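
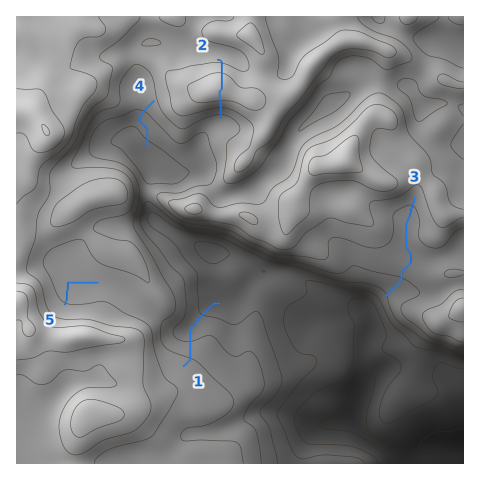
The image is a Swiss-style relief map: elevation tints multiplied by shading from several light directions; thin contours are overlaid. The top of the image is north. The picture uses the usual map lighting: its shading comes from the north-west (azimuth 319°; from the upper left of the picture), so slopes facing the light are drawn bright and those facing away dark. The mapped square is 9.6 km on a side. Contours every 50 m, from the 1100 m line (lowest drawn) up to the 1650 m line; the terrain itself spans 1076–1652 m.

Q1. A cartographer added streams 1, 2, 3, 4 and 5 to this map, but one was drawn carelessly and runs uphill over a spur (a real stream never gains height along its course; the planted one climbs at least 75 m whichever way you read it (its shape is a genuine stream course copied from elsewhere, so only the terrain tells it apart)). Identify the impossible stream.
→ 2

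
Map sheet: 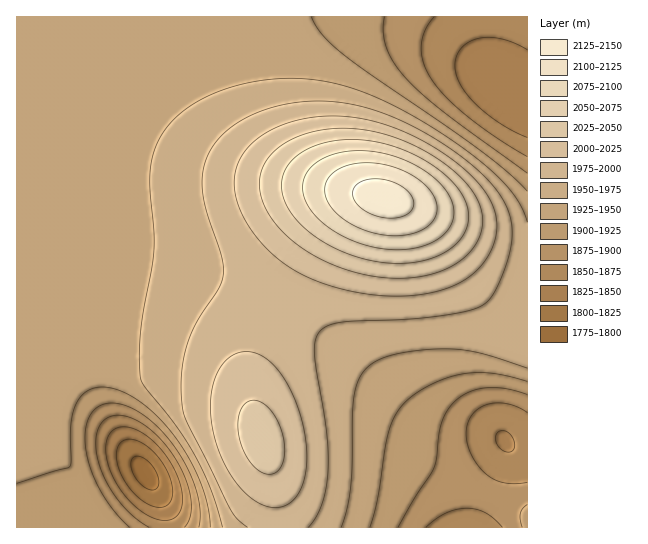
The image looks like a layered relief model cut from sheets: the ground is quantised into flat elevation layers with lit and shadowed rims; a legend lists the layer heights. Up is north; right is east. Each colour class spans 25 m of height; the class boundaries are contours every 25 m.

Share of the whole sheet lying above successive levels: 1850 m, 96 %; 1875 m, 91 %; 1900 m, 85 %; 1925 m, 77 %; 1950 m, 46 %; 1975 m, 31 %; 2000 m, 18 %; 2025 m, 11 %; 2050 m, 7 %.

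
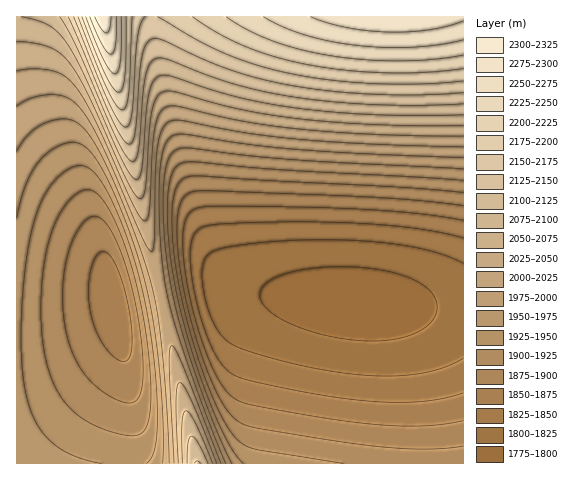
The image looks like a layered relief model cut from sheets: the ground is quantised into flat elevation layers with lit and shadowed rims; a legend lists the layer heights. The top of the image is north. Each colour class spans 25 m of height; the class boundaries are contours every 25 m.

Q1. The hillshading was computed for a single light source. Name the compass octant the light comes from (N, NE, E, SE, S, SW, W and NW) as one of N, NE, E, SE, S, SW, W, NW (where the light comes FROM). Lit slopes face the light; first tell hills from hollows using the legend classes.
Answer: NW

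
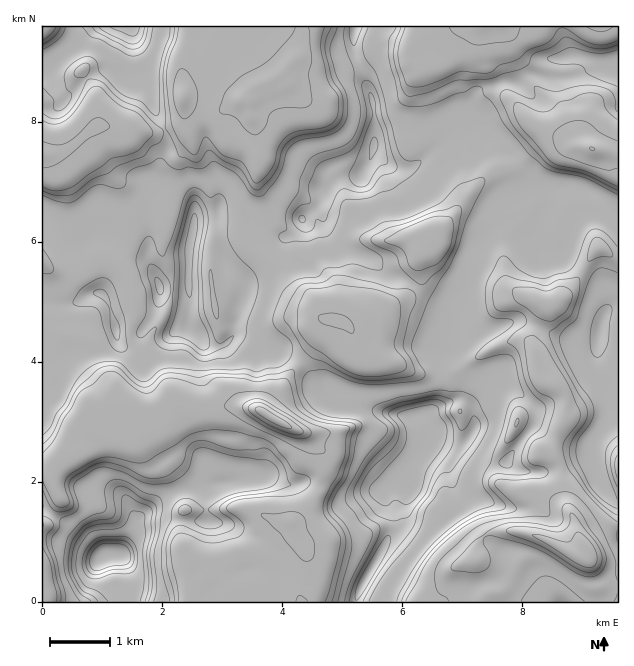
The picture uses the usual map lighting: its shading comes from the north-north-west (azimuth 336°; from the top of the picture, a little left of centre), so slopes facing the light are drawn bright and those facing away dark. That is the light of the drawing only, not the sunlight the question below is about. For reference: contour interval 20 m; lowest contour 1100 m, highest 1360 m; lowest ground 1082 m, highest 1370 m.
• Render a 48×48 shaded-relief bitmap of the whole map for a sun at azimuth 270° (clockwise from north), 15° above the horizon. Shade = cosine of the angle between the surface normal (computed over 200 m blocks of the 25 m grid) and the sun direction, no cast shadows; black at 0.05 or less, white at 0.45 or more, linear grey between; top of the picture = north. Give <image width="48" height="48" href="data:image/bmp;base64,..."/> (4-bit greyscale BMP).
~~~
<image width="48" height="48" href="data:image/bmp;base64,Qk32BAAAAAAAAHYAAAAoAAAAMAAAADAAAAABAAQAAAAAAIAEAAATCwAAEwsAABAAAAAAAAAAAAAAABEREQAiIiIAMzMzAERERABVVVUAZmZmAHd3dwCIiIgAmZmZAKqqqgC7u7sAzMzMAN3d3QDu7u4A////ACEjRone3ZiIiIiIcxKcnNqIiJh3h3iYhwADeInf7JiIiIiIdBBsutyYiIh3eIiYdwABapv/64iIiIiIhSEpys26mHd3eIq4RAAASK//64iIiIiIhjIlu63bqXZ4iLymICEAJ77/6neIiIiIhzIzfLvcqnZ5q7mFETQiV4rf6maJqYiIhzJUWbqtypmqmHhzNDRUVmfP2WebyoiIdTRVaLuZzLqYd4t0VpdVZDa+2me8qIiIYjVEeLyoiqqqmKpkQ9gkZEm7qXerqYiIciQ1eK3JiJvKmJhjNZUmdXqoiHeImZqalREleIzaib25iIdCaoU0aJqoZWeIiJu6pzEkZ4rLqruImpY0rYhlWKl3dVeIiJzKh0EjVom7uqmLuoQ2vqmHeIh2ZVeZiJuoiFI0RXibu7qbyWM3vduIiIiHZWiYiKqoZ1JGQ1eKuruoqoQ2mv2oiIiIh3eImruERmQ2QliLuazJe7c0eN24iIiIiIiIvaUiNXd1NHiduJrKablDV5zaiIiIiIiJulRCR4iHZVaMuZmpirhDV4rcmHZ6l3iIiHdCaIiIh3d4iIiKy5Y0eImsuVOMp3mYd4hUaJqYd2Z4iIic2nM2iIiaqFWJh3iIiImXeruYdkRoiIicyVNXiIiIh3iIh2eZmImqqqiIdTV4iZect0NniYiIdomGZlmqqYm8uYiHZEZ4iKqaljV3iYiIZpl1Roy4mprMqIiHZEV4iImrllVmioiIZql2Raynmqu7mIiHdUVniJmauWRFeYiHaKhmVK2WiqvLmIh3dVVniKuZqXQleIh2eqhVZa2Xiqq7qId3dmVXiLuqmIUkeIh2eZdGda2XiZmqmYd2aJdWeKuod5hUeGd4iIZXdK2HmZiImZh3iqhUaJqGaJmWeFaIiIZ4U6yImYiIiIiJq7ljR4mHeImpeHeIiId4Q62ZmIiIiIiaqqlzJoiHiIirhYiIiIeIUo2piHd3iZmrqpiFJIiIiIiadYiIiIiIYmy5iIdGmqmJqqqWNHiIiIiIh4iIiIiIc1u6mIdWiqmIiJqoZGiIiIiIiJh2eIiIdWqZmHdlabmIiIialmeIiIiIiJdUaHd4h3iIqmVlWJeKqIiJmGd4iIiJvIhlVmZ4iIiJy1NVV3aLqZiIiId3iImruoiHZWZomYebumJGVnZpu6mIiIiIm8qZiHiId3ZWm4eqmGI2d2VIzJiIiIiJvKmZdoiIiIdVm4iZiHU1d3Un3IiIiIiby5iYd4iYiIdWq4iIiId3dUQ2y4iIiIm9uYiId3q5iHVI2oiIiHiIhjI3yoiIiIrMmIiIZWjMhlVr6niJh3iIhzIoy5d3eJu5eJmIZHi8g0eM6niIiIiIdiJJzKdmd5qXiImYZZqpZWid6YiIiIiHcyRpvchmZ3d4h4iHZoq4VoiN6oiIiIiHYjZ5zbiHeIZmZ3h3d4iYd3ic64iIiIiHUjaKzaiIiId2VWeIh0Z4dVjM7IiIiIiIUjaavbiIiIiHZVaqhhJVRGrt3ZiIiIiIYhSrrcmIiIiIh2ipiA=="/>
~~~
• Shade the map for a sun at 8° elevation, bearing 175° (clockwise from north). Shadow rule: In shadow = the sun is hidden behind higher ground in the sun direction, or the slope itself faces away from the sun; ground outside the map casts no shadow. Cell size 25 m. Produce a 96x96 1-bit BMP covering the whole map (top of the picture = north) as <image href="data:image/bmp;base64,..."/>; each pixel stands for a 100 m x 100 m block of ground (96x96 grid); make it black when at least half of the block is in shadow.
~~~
<image width="96" height="96" href="data:image/bmp;base64,Qk2+BAAAAAAAAD4AAAAoAAAAYAAAAGAAAAABAAEAAAAAAIAEAAATCwAAEwsAAAIAAAAAAAAA////AAAAAAABgAAAAAAEAAAAAAADgAAAAAAGCAAAAAADgAAAAAAGDAAAAAAHwAAAAAADDAAAAAAH/AAAAAADhgAAAAAB/gAAAAABhwAAAAAA/gAAAAABwwAAAAAA/gAAAAAA44AAAAAAPAAAAAAAYcAAAAAAAAAAAAAAAeAAAAgAAAA/AAAAAPgAABgAAAH/AAAAAHwAPjgAAAf+AAAAAH8//jCAAALgAADBAD///gCAAAAAAADAgB///AOAAAAAAACAAgf/4IcAAAOHgAAAAwP/AY8AAAOH/8AAA4HwAR4AAAAD//AAA4AAADwAAAAD/wAAAQAAADgAAAAB/gAAAAAf8DAAAAAAfAAAAAAf4AAAAAAAAAAAAAAfAAAAAAAAAAAAAAAEAAAAAAAAAAAAAAAAAACAAAAAAAAAAAAAAADAAAAAAAAAAAAAQADAAAAAAAAAAAAAYADgAAAAAAAAAAAAYABgAAAAAD/wIAAAAAAQAAAAAP/4YAAAAAAYAAAAA//wQAAAAAAYAAAAH//gAAABAAAYAAAAf//AAAABAAAcAEAAP7gAAAAAAAAOAeAAPgAAAAAAAAAHA/BAPgAAAAAAAAAHB////4AAAAAAAAAD/////4AAAAAAAAAA/h///4AAAAAAAAAAfA8//4AAAAAAAAAAeAB/uAAAAAAAAAAAGAf/AAAAAAAAAAAAAA/4AAAAAAAwAAAAAAfgAAAAAAAcAAAAAAGAAAAAAAAHAAAAAAAAAAAAAAAAAAAAAAAAAAAAAAAAAAAAAAAAAAAAAAAAAAAAAAAAAAAAAAAAAAAAAAAAAAAAAAAAAAAAAAAAAAAAYAAAGAAAAAAAAB8D4AAA/AAAAAAAAD8P4AAB/wAAAAAAAB9HAAAB/wAAAAAAAB7AAAAA/wAAAAAAAAAAAAAAAAAAAAAAAAAAAAAAAAAAAAAAAAAAAAAAAAAAAAAAAAAAAAAAAAAAAAAAAAAAAAAAAAAAAAAAAAgDgAAAAAwAAAAAABAD/AAAAAgAAAAAAAAA/4AAAAAAAAAAAAAAf/AAAAAAAAAAAAAAH/AAAAAAAAAAAAAAB+AAAAAAAAAAAAAMAeAAAAAAAAAAAAAeAAAAAAAAAAAAAAAeAAAAAAAAAAAAAAAOAAAAAAAAAAAAAAAAAAAAAAAAAAAAAAAAAAAAAAAAAAAAAAAAAAAAAAAAAAAAAAAAAAAAAAAAAAAAAAAAAAAAAAAAAAAAAAAAAAAAAAAAAAAAAAAAAAAAAAAAAAAAAAAAAAAAAABwAAAAAAAAAAAAAAD4AGAAAAAAAAAAAAH8AcAAAAAAAAAAAAF8B4AAAAAAAAAAYAAeD4AAAAAAAAAAgAAGHwAAAAAAAAABAAABvgAAAABAAAAHAH4A+AAAAABAAAAAAH4A4AAAAAAAAAAAABwAQAAAAAAAAAAAAAAGAAAAAAAAAAAAAAAHAAAAAAAAAAAAAAADAwAAAAAAAAAAAAAAD4QAAAAAAAAAAAAAP4QAAAAAAAAAAAAAf4AAAAAAAAAAAAAAf4AAAAAAAAAAAAA="/>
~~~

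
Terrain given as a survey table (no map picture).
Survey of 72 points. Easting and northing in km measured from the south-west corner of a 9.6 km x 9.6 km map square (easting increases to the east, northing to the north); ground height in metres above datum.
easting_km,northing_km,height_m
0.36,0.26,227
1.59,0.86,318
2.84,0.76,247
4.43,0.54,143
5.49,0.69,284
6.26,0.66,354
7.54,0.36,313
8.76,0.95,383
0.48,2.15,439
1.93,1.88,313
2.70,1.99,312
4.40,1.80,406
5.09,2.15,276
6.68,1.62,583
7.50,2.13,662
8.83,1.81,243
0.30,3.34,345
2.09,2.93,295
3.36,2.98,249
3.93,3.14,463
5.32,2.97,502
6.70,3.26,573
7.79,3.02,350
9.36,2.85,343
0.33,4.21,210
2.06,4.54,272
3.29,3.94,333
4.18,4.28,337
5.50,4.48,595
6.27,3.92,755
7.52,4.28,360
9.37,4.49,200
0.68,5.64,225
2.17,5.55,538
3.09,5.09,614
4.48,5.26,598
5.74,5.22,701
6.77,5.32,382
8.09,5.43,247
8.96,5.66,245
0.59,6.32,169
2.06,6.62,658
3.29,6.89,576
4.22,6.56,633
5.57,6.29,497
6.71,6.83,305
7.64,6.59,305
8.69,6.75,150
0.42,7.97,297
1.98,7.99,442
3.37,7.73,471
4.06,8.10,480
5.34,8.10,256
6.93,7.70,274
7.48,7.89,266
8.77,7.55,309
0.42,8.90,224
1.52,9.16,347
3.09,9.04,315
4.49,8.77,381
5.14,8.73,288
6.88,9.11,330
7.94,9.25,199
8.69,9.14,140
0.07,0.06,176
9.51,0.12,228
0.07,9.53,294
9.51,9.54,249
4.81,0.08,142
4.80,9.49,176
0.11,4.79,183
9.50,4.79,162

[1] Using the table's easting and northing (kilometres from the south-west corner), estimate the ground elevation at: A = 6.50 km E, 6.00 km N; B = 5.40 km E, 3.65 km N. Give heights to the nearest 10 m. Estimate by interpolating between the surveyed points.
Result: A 330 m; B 610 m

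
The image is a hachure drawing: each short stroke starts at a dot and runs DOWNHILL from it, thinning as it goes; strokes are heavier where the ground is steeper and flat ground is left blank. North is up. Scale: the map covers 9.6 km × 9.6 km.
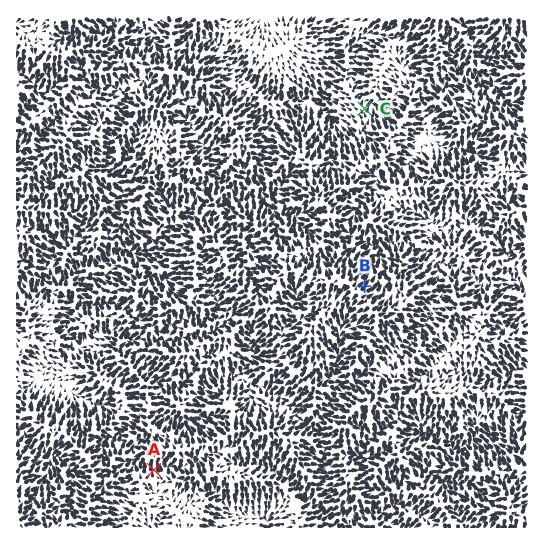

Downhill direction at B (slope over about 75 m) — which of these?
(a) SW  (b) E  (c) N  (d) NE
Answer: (d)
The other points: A N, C N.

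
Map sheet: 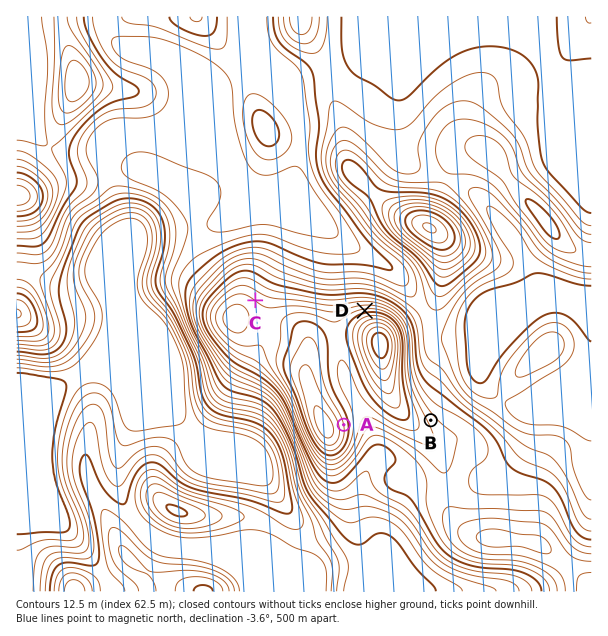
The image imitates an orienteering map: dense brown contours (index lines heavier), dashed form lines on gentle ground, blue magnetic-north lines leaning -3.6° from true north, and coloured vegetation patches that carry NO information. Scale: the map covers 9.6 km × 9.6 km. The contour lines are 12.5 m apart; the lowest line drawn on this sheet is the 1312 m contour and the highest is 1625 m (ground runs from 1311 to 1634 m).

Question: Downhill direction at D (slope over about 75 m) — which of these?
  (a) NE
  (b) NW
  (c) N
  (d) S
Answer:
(c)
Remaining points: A E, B NE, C NE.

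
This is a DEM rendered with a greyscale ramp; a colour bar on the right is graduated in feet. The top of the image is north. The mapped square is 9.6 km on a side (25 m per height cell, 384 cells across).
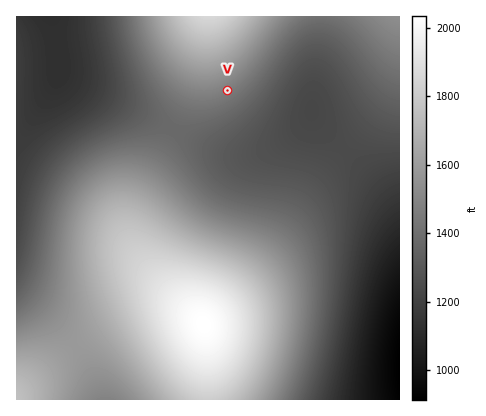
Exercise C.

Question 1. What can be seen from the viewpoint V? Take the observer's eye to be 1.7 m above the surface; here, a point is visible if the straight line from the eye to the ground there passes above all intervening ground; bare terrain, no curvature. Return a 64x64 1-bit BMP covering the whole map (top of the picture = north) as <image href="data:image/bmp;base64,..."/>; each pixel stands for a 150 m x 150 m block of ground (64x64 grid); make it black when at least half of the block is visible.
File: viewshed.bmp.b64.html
<image width="64" height="64" href="data:image/bmp;base64,Qk0+AgAAAAAAAD4AAAAoAAAAQAAAAEAAAAABAAEAAAAAAAACAAATCwAAEwsAAAIAAAAAAAAA////AAAAAAAAAAAAAAAAAAAAAAAAAAAAAAAAAAAAAAAAAAAAAAAAAAAAAAAAAAAAAAAAAAAAAAAAAAAAAAAAAAAAAAAAAAAAAAAAAAAAAAAAAAAAAAAAAAAAAAAAAAAAAAAAAAAAAAAAAAAAAAAAAAAAAAAAAAAAAAAAAAAAAAAAAAAA+AAAAAAAAAP/AAAAAAAAD//AAAAAAAAf/+AAAAAAAD//8AAAAAAAf//4AAAAAAD///wAAAAAAf///gAAAAAD///+AAAAAAP///8AAAAAB////4AAAAAP////gAAAAB/////AAAAAH////8AAAAA/////4AAAAH/////wAAAAf/////AAAAD/////+AAAAf/////8AAAB//////4AAAH//////4AAA///////4QAD////////AAf///////8AB////////wAH////////AAP///////8AAH///////wAAD///////AAAA//////8AAAAf/////wAAAAP/////AAAAAf////8AAAAA/////wAAAAB/////AAAAAH////8AAAAAfAf//wAAAAB4Af//AAAAAHgAf/8AAAAAeAB//wAAAAB4AD//AAAAAPgAH/8AAAAA+AAf/wAAAAB4AA//AAAAAHgAD/8AAAAAeAAP/wAAAAA4AA//AAAAAAAAB/8AAAAAAAAH/w=="/>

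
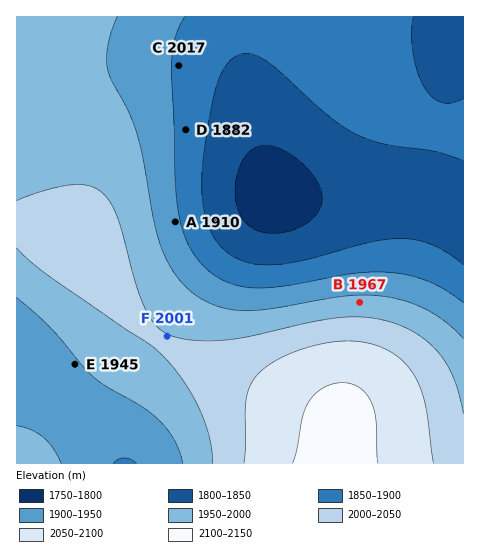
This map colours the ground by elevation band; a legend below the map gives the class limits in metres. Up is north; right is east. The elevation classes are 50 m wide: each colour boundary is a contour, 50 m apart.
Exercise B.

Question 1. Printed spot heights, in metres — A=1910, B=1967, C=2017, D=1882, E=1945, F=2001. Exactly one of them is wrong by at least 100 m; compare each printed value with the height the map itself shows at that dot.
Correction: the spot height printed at C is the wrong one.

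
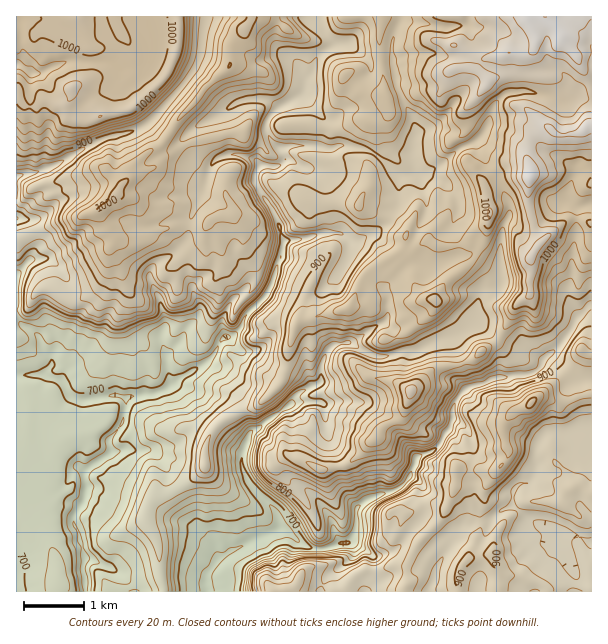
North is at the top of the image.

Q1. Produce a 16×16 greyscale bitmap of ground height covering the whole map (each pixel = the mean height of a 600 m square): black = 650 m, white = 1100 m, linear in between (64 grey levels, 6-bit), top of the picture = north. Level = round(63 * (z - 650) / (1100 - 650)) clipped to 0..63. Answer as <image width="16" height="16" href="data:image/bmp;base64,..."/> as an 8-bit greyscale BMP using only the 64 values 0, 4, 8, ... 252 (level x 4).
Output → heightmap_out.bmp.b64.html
<image width="16" height="16" href="data:image/bmp;base64,Qk02BQAAAAAAADYEAAAoAAAAEAAAABAAAAABAAgAAAAAAAABAAATCwAAEwsAAAABAAAAAAAAAAAAAAEBAQACAgIAAwMDAAQEBAAFBQUABgYGAAcHBwAICAgACQkJAAoKCgALCwsADAwMAA0NDQAODg4ADw8PABAQEAAREREAEhISABMTEwAUFBQAFRUVABYWFgAXFxcAGBgYABkZGQAaGhoAGxsbABwcHAAdHR0AHh4eAB8fHwAgICAAISEhACIiIgAjIyMAJCQkACUlJQAmJiYAJycnACgoKAApKSkAKioqACsrKwAsLCwALS0tAC4uLgAvLy8AMDAwADExMQAyMjIAMzMzADQ0NAA1NTUANjY2ADc3NwA4ODgAOTk5ADo6OgA7OzsAPDw8AD09PQA+Pj4APz8/AEBAQABBQUEAQkJCAENDQwBEREQARUVFAEZGRgBHR0cASEhIAElJSQBKSkoAS0tLAExMTABNTU0ATk5OAE9PTwBQUFAAUVFRAFJSUgBTU1MAVFRUAFVVVQBWVlYAV1dXAFhYWABZWVkAWlpaAFtbWwBcXFwAXV1dAF5eXgBfX18AYGBgAGFhYQBiYmIAY2NjAGRkZABlZWUAZmZmAGdnZwBoaGgAaWlpAGpqagBra2sAbGxsAG1tbQBubm4Ab29vAHBwcABxcXEAcnJyAHNzcwB0dHQAdXV1AHZ2dgB3d3cAeHh4AHl5eQB6enoAe3t7AHx8fAB9fX0Afn5+AH9/fwCAgIAAgYGBAIKCggCDg4MAhISEAIWFhQCGhoYAh4eHAIiIiACJiYkAioqKAIuLiwCMjIwAjY2NAI6OjgCPj48AkJCQAJGRkQCSkpIAk5OTAJSUlACVlZUAlpaWAJeXlwCYmJgAmZmZAJqamgCbm5sAnJycAJ2dnQCenp4An5+fAKCgoAChoaEAoqKiAKOjowCkpKQApaWlAKampgCnp6cAqKioAKmpqQCqqqoAq6urAKysrACtra0Arq6uAK+vrwCwsLAAsbGxALKysgCzs7MAtLS0ALW1tQC2trYAt7e3ALi4uAC5ubkAurq6ALu7uwC8vLwAvb29AL6+vgC/v78AwMDAAMHBwQDCwsIAw8PDAMTExADFxcUAxsbGAMfHxwDIyMgAycnJAMrKygDLy8sAzMzMAM3NzQDOzs4Az8/PANDQ0ADR0dEA0tLSANPT0wDU1NQA1dXVANbW1gDX19cA2NjYANnZ2QDa2toA29vbANzc3ADd3d0A3t7eAN/f3wDg4OAA4eHhAOLi4gDj4+MA5OTkAOXl5QDm5uYA5+fnAOjo6ADp6ekA6urqAOvr6wDs7OwA7e3tAO7u7gDv7+8A8PDwAPHx8QDy8vIA8/PzAPT09AD19fUA9vb2APf39wD4+PgA+fn5APr6+gD7+/sA/Pz8AP39/QD+/v4A////ACAcHDAkCDhwbGh4fIiEdGwkFChALBAQGDg4eICAgGxsJBggRDw0JDxYQGSAjIB4hCQcGDBIWDh8iIRwaJScfIAkJBwsRFxEaGyUpICArIx8JBwcHCREaGRciLSseJColCQkMDAoMFCAcIyUmJyMfJQ8SFxUQEhYiJiYoKSMoKCEXHCMgHyAcHCMoKS0oJzAlFh8qJyUmIxkgISkrKyo0LBomLisnKCUeIiUmKCsvMi4eJC4uKCYgICImIyQsMTcwKCgnKSonJCAiJSUlLDA3NjEzMi0qJyQhIykqLDIxNDQuMTExLCwsIyMpKjI2NjY2MDExMS8pLygjJisxNDc6Og="/>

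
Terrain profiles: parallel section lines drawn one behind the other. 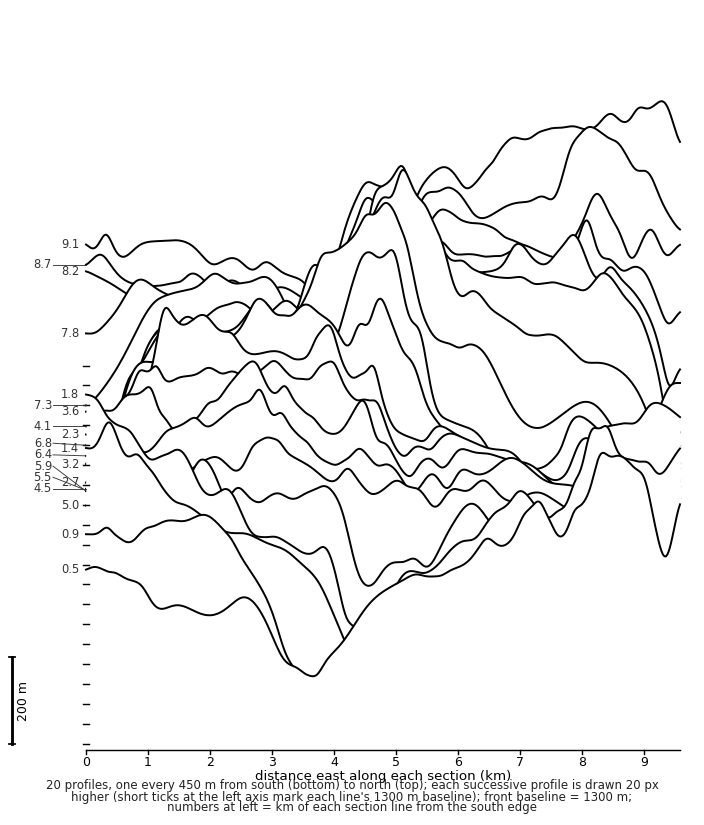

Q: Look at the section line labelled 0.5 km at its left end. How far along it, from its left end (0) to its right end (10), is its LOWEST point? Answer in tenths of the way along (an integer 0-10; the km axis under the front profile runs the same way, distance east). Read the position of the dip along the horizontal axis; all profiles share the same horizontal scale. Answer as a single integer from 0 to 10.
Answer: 4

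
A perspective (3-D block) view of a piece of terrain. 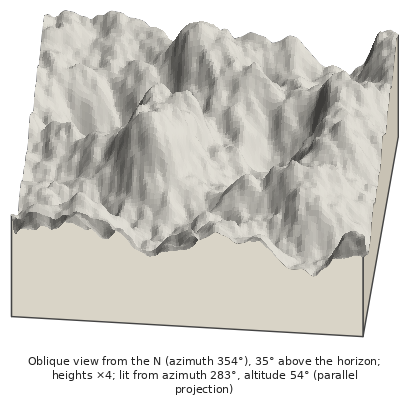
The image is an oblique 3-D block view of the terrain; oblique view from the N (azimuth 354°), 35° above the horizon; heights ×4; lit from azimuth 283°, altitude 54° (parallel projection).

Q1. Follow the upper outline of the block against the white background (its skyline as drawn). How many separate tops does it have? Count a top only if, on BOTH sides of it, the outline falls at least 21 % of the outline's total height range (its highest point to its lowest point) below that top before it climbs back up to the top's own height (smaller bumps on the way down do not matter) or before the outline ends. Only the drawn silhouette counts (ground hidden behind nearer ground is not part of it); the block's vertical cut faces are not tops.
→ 1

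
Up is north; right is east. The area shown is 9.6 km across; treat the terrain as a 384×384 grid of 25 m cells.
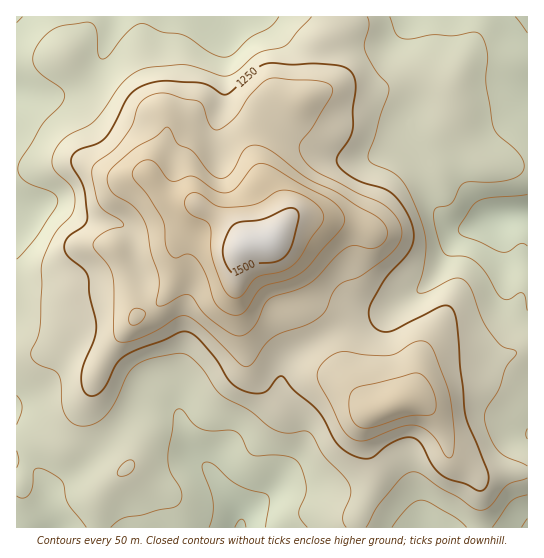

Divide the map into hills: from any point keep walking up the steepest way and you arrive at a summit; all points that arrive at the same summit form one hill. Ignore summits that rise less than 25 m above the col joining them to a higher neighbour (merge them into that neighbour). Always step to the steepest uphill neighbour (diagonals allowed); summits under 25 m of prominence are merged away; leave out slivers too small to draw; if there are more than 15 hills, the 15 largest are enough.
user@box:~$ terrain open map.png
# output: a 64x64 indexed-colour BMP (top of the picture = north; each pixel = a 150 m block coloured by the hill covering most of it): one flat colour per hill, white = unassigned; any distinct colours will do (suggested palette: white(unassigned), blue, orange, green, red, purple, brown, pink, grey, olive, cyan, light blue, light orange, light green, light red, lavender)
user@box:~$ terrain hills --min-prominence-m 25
<image width="64" height="64" href="data:image/bmp;base64,Qk12CAAAAAAAAHYAAAAoAAAAQAAAAEAAAAABAAQAAAAAAAAIAAATCwAAEwsAABAAAAAAAAAA////ALR3HwAOf/8ALKAsACgn1gC9Z5QAS1aMAMJ34wB/f38AIr28AM++FwDox64AeLv/AIrfmACWmP8A1bDFABEREREREREREREREREREREREREREREREiIiIiIiIiIiERERERERERERERERERERERERERERERIiIiIiIiIiIiIREREREREREREREREREREREREREREiIiIiIiIiIiIiIhERERERERERERERERERERERERERIiIiIiIiIiIiIiIiERERERERERERERERERERERERIiIiIiIiIiIiIiIiIiIREREREREREREREREREREREiIiIiIiIiIiIiIiIiIiIhERERERERERERERERERERESIiIiIiIiIiIiIiIiIiIiEREREREREREREREREREREREiIiIiIiIiIiIiIiIiIiIRERERERERERERERERERERERIiIiIiIiIiIiIiIiIiIhEREREREREREREREREREREREiIiIiIiIiIiIiIiIiIiERERERERERERERERERERERERIiIiIiIiIiIiIiIiIiIREREREREREREREREREREREREiIiIiIiIiIiIiIiIiIhERERERERERERERERERERERESIiIiIiIiIiIiIiIiIiERERERERERERERERERERERESIiIiIiIiIiIiIiIiIiIRERERERERERERERERERERERIiIiIiIiIiIiIiIiIiIhERERERERERERERERERERERIiIiIiIiIiIiIiIiIiIiERERERERERERERERERERERIiIiIiIiIiIiIiIiIiIiIREREREREREREREREREREREiIiIiIiIiIiIiIiIiIiIhERERERERERERERERERERESIiIiIiIiIiIiIiIiIiIiERERERERERERERERERERERIiIiIiIiIiIiIiIiIiIiIRERERERERERERERERERERESIiIiIiIiIiIiIiIiIiIhEREREREREREREREREREREREiIiIiIiIiIiIiIiIiIiERERERERERERERERERERERERIiIiIiIiIiIiIiIiIiIRERERERERERERERERERERERERIiIiIiIiIiIiIiIiIhERERERERERERERERERERERERERIiIiIiIiIiIiIiIiERERERERERERERERERERERERERERIiIiIiIiIiIiIiIREREREREREREREREREREREREREREREiIiIiIiIiIiIhEREREREREREREREREREREREREREREREiIiIiIiIiIiERERERERERERERERERERERERERERERERIiIiIiIiIiIRERERERERERERERERERERERERERERERERIiIiIiIiIhERERERERERERERERERERERERERERERERESIiIiIiIiEREREREREREREREREREREREREREREREREREiIiIiIiIRERERERERERERERERERERERERERERERERERIiIiIiIhERERERERERERERERERERERERERERERERERESIiIiIiERERERERERERERERERERERERERERERERERERIiIiIiIRERERERERERERERERERERERERERERERERERESIiIiIhERERERERERERERERERERERERERERERERERERIiIiIiERERERERERERERERERERERERERERERERERERERIiIiIRERERERERERERERERERERERERERERERERERERERIiIhERERERERERERERERERERERERERERERERERERERERERERERERERERERERERERERERERERERERERERERERERERERERERERERERERERERERERERERERERERERERERERERERERERERERERERERERERERERERERERERERERERERERERERERERERERERERERERERERERERERERERERERERERERERERERERERERERERERERERERERERERERERERERERERERERERERERERERERERERERERERERERERERERERERERERERERERERERERERERERERERERERERERERERERERERERERERERERERERERERERERERERERERERERERERERERERERERERERERERERERERERERERERERERERERERERERERERERERERERERERERERERERERERERERERERERERERERERERERERERERERERERERERERERERERERERERERERERERERERERERERERERERERERERERERERERERERERERERERERERERERERERERERERERERERERERERERERERERERERERERERERERERERERERERERERERERERERERERERERERERERERERERERERERERERERERERERERERERERERERERERERERERERERERERERERERERERERERERERERERERERERERERERERERERERERERERERERERERERERERERERERERERERERERERERERERERERERERERERERERERERERERERERERERERERERERERERERERERERERERERERERERERERERERERERERERERERERERERERERERERERERERERERERERERERERERERERERERERERERERERERERERERERERERERERERERERERERERERERERERERERERERERERERERERERERERERERERERERERERERERERERERERERERERERERERERERERERERERERERERERERERERERERERERERERERERERERER"/>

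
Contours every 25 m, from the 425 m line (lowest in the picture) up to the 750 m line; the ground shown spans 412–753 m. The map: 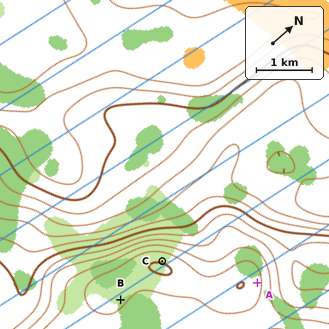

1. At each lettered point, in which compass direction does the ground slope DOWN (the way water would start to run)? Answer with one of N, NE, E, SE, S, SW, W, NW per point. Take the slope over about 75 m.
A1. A NE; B E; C NW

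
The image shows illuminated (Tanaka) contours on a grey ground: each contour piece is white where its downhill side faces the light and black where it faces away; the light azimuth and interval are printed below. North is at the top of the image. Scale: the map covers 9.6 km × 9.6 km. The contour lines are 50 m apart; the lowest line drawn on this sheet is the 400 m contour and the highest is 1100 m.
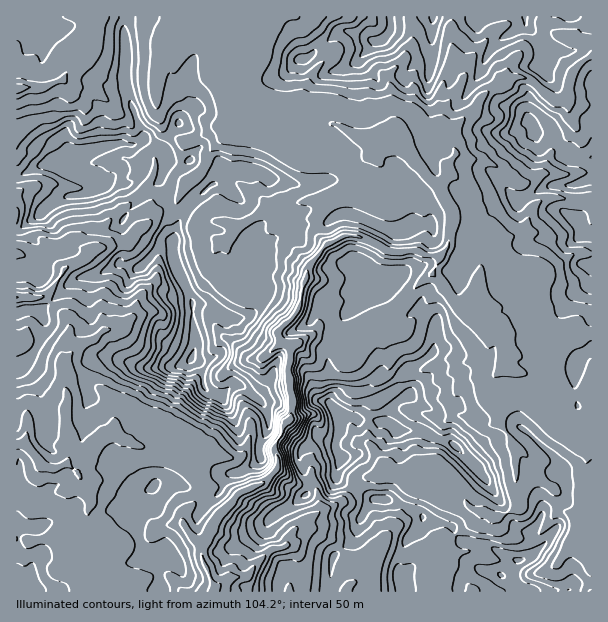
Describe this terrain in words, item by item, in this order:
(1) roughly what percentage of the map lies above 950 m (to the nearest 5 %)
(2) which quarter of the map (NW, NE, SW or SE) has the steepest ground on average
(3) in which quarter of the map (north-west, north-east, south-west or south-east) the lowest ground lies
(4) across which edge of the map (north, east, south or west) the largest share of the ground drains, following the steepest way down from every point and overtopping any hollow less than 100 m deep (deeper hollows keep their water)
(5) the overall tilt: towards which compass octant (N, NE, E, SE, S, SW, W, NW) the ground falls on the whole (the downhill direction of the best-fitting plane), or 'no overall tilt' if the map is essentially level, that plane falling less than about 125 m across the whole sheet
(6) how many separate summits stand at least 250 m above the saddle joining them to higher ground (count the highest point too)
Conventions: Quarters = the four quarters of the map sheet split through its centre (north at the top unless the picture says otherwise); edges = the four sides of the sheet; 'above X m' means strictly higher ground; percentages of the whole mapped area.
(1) Ground above 950 m makes up about 15 % of the sheet.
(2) The steepest ground, on average, is in the south-west quarter.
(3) The lowest ground is in the south-west quarter.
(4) The largest share of the runoff leaves by the southern edge.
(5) Overall the map slopes down towards the south-west.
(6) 3 summits rise at least 250 m above their surroundings.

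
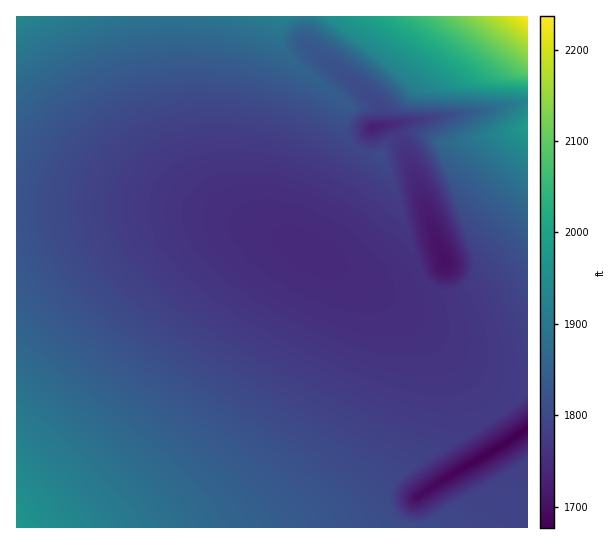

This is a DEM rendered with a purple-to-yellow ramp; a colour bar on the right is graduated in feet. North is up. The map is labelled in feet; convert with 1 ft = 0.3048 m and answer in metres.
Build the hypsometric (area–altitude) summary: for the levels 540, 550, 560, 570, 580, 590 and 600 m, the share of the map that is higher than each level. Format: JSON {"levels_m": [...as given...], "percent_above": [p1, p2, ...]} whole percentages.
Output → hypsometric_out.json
{"levels_m": [540, 550, 560, 570, 580, 590, 600], "percent_above": [73, 48, 29, 17, 9, 6, 4]}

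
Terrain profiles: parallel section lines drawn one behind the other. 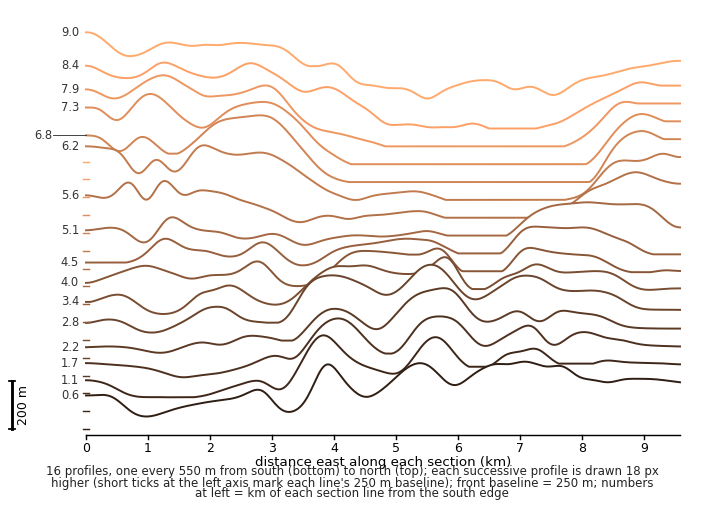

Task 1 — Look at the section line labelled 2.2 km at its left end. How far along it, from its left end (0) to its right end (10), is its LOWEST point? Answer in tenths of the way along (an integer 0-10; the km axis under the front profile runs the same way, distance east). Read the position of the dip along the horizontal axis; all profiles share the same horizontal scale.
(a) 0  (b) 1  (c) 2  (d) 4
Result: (b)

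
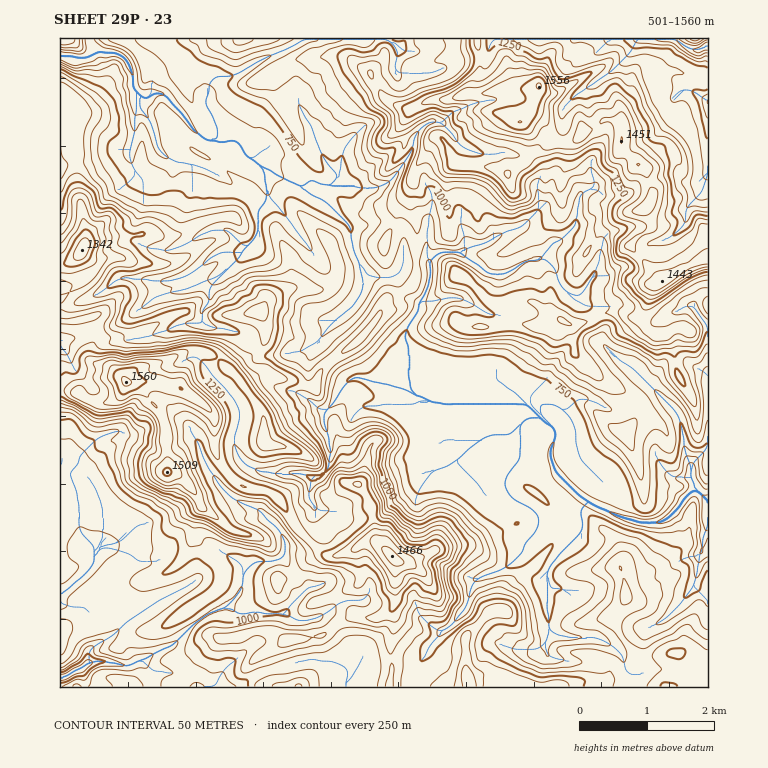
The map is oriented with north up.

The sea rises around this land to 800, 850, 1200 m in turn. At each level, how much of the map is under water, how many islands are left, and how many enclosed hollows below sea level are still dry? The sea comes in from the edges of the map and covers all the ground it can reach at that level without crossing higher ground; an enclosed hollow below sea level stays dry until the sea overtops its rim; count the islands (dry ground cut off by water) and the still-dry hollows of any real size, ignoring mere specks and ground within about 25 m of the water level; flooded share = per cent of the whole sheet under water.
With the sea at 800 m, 24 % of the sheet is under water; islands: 0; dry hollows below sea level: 0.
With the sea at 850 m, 31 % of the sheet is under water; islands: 0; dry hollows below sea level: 0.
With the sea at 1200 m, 83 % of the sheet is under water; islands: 0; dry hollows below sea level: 0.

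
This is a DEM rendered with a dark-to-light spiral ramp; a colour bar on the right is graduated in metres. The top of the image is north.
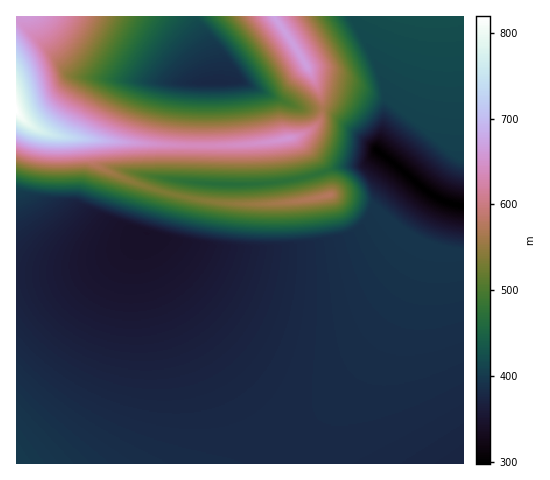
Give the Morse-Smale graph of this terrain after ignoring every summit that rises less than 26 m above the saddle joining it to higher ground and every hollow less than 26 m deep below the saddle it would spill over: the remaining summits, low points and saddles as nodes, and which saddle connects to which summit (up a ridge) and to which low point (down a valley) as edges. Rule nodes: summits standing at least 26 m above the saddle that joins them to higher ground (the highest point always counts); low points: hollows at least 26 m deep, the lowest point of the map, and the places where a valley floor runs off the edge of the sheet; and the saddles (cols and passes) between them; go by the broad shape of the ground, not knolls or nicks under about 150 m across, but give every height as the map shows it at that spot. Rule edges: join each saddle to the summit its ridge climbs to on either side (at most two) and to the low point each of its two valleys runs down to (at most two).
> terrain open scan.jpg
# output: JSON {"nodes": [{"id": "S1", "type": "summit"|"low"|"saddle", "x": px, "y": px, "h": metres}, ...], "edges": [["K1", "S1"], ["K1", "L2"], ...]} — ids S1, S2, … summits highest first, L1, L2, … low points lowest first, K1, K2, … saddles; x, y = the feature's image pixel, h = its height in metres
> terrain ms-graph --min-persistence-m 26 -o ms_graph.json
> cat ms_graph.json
{"nodes": [
{"id": "S1", "type": "summit", "x": 17, "y": 110, "h": 819},
{"id": "S2", "type": "summit", "x": 274, "y": 18, "h": 671},
{"id": "S3", "type": "summit", "x": 329, "y": 195, "h": 577},
{"id": "L1", "type": "low", "x": 455, "y": 204, "h": 298},
{"id": "L2", "type": "low", "x": 145, "y": 236, "h": 343},
{"id": "L3", "type": "low", "x": 216, "y": 82, "h": 378},
{"id": "K1", "type": "saddle", "x": 322, "y": 109, "h": 566},
{"id": "K2", "type": "saddle", "x": 169, "y": 194, "h": 535},
{"id": "K3", "type": "saddle", "x": 378, "y": 210, "h": 395}],
"edges": [["K1", "S1"], ["K1", "S2"], ["K1", "L1"], ["K1", "L3"], ["K2", "S1"], ["K2", "S3"], ["K2", "L1"], ["K2", "L2"], ["K3", "S1"], ["K3", "S3"], ["K3", "L1"], ["K3", "L2"]]}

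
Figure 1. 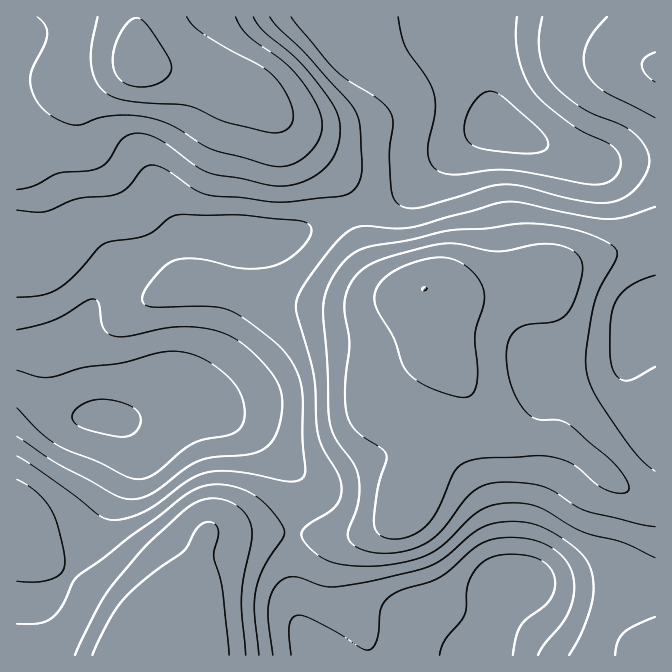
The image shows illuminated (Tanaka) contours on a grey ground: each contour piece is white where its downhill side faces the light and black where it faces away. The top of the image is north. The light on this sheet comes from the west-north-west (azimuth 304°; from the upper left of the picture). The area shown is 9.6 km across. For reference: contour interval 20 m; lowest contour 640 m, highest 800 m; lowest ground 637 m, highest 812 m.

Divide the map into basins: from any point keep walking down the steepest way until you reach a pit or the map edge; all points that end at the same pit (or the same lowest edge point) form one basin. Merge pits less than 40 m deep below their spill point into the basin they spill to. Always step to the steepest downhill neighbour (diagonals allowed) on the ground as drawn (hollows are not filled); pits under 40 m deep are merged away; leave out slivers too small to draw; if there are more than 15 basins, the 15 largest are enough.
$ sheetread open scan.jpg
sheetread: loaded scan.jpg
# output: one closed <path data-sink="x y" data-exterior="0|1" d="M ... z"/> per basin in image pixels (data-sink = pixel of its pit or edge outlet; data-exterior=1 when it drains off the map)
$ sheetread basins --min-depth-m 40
<path data-sink="100 417" data-exterior="0" d="M135 16l-119 1 1 639 107 0 12-22 13-13 6-3 14-2 10-8 10-18 14-50 6-7 8 1 78-1 45 5 20-4 32-13 12-13 55-83 7-15 0-15-4-12 17 30 19 18 22 8 42 4 28 16 35 30 22 10 9-1-1-257-83 23-18 10-7 7-12 3-18 2-39 8-20 0-24-6-16 3-21-2-10-5-14-16-12-26-12-44-8-16-57-57-18-23-14-13-15-6-22-4-18-6-40-5-19-5-2-11z"/><path data-sink="502 130" data-exterior="0" d="M655 16l-518 0-1 36 2 10 4 2 47 7 33 10 15 2 21 11 26 31 57 57 8 16 17 57 10 18 11 11 17 7 14 0 16-3 24 6 20 0 66-11 15-12 13-7 67-20 15-1 2-3z"/><path data-sink="515 580" data-exterior="0" d="M464 384l2 26-7 15-55 83-12 13-32 13-20 4-45-5-61 0-2 1-23-1-6 7-14 50-10 18-10 8-14 2-6 3-13 13-12 21 531 1 1-156-14-2-17-9-35-30-28-16-42-4-22-8-19-18z"/>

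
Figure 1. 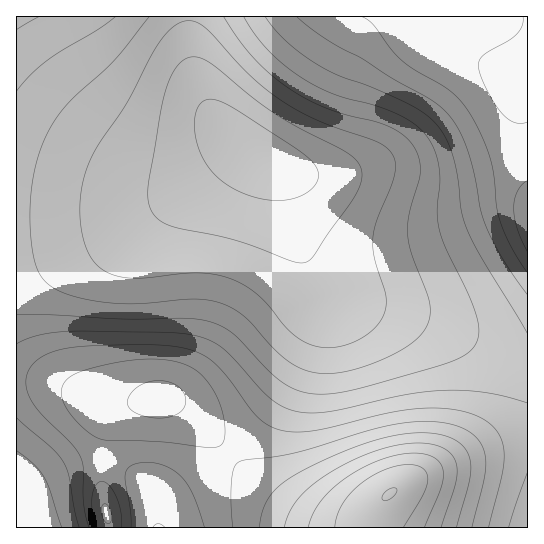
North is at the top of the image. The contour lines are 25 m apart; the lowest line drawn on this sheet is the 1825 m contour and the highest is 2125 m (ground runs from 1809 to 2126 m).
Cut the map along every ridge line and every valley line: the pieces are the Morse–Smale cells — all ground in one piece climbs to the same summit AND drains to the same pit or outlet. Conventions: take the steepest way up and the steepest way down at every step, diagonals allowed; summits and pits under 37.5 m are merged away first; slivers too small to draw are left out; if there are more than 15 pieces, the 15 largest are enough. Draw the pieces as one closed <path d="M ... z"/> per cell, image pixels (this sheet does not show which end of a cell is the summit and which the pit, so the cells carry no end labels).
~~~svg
<path d="M245 149l-12 3-32 27-28 18-34 14-49 8-74 3 0 157 23 2 24 6 39 17 13 1 46-6 10 2 27 19 47 53 17 15 28 20 29 13 20 4 16-1 8-4 14-13-6 14 0 7 156 0 1-163-19-4-75-37-37-12-52-11-20-6-5-5-19-40-8-27-6-37-6-12-7-7z"/><path d="M527 16l-338 1 2 41 12 40 13 23 15 18 23 17 20 11 7 7 6 12 10 52 23 52 5 5 9 4 63 13 37 12 75 37 9 3 10-1z"/><path d="M189 16l-173 1 1 204 73-2 49-8 34-14 28-18 32-27 11-3-24-23-17-28-12-40z"/><path d="M161 399l-39 8-10 8-7 18-4 28 24 7 18 14 10 19 4 25 2 2 212-1 3-18-11 11-8 4-16 1-24-5-32-16-34-28-51-56-21-16z"/><path d="M27 380l-11 1 1 118 12-11 34-19 20-6 18-2 2-2 2-26 7-18 7-7 10-3-27-1-39-17z"/><path d="M101 461l-18 2-13 4-28 13-19 12-7 7 0 28 93 1-8-41z"/><path d="M103 461l-2 1 0 25 8 40 49 1-5-27-10-19-18-14z"/>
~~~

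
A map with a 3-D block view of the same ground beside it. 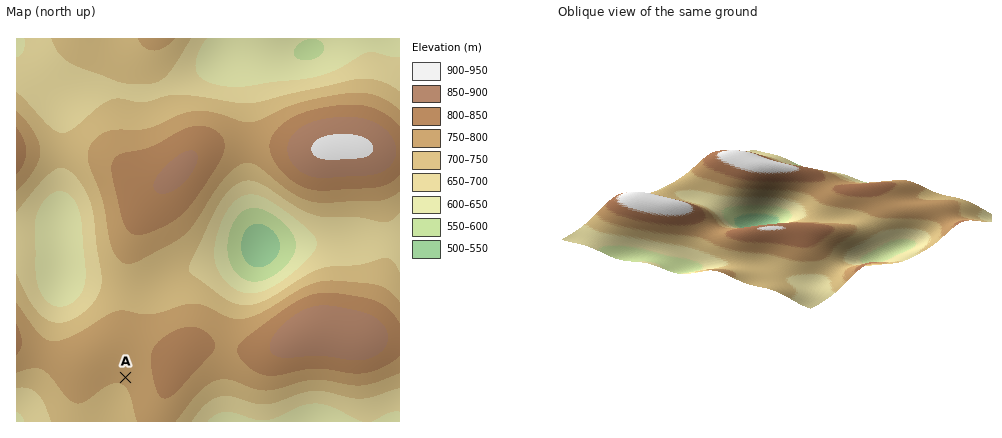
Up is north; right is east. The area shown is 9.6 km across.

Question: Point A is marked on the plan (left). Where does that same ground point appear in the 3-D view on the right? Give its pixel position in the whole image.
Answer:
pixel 909 199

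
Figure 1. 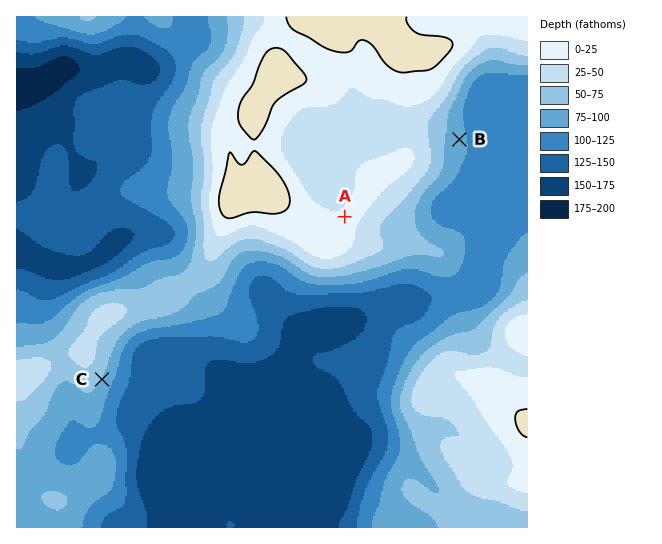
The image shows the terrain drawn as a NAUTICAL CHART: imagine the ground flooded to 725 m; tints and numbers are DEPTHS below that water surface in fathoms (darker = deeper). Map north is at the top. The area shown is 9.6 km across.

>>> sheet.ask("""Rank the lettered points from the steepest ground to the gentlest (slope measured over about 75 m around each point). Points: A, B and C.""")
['C', 'B', 'A']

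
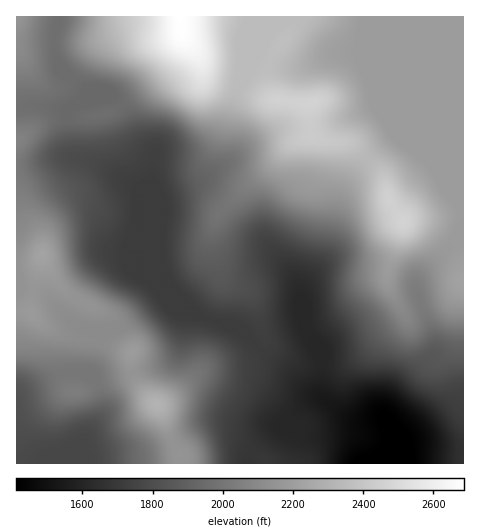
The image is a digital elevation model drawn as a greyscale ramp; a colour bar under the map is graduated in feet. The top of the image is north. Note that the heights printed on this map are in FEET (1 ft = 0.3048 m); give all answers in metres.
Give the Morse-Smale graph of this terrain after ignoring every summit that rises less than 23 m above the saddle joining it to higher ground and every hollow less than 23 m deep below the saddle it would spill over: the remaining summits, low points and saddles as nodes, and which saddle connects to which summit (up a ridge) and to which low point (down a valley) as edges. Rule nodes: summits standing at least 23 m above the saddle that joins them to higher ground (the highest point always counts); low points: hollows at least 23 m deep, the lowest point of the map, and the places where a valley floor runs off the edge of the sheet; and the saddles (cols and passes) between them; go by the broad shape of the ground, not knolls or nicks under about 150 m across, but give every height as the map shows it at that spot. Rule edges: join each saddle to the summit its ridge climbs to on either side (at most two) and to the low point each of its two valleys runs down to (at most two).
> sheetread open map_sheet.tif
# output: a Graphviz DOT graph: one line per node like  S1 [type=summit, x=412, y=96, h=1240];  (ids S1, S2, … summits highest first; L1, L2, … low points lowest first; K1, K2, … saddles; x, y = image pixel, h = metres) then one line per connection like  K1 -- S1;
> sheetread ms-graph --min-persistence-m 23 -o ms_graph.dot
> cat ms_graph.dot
graph terrain {
  S1 [type=summit, x=180, y=17, h=819];
  S2 [type=summit, x=404, y=222, h=752];
  S3 [type=summit, x=309, y=103, h=751];
  S4 [type=summit, x=157, y=404, h=703];
  S5 [type=summit, x=42, y=255, h=679];
  S6 [type=summit, x=17, y=17, h=659];
  L1 [type=low, x=391, y=446, h=430];
  L2 [type=low, x=68, y=455, h=538];
  K1 [type=saddle, x=241, y=85, h=716];
  K2 [type=saddle, x=368, y=159, h=711];
  K3 [type=saddle, x=174, y=442, h=655];
  K4 [type=saddle, x=99, y=342, h=643];
  K5 [type=saddle, x=22, y=105, h=602];
  K6 [type=saddle, x=209, y=318, h=524];
  K1 -- S1;
  K1 -- S3;
  K1 -- L1;
  K2 -- S2;
  K2 -- S3;
  K2 -- L1;
  K3 -- S4;
  K3 -- L1;
  K3 -- L2;
  K4 -- S4;
  K4 -- S5;
  K4 -- L1;
  K4 -- L2;
  K5 -- S5;
  K5 -- S6;
  K5 -- L1;
  K6 -- S3;
  K6 -- S4;
  K6 -- L1;
}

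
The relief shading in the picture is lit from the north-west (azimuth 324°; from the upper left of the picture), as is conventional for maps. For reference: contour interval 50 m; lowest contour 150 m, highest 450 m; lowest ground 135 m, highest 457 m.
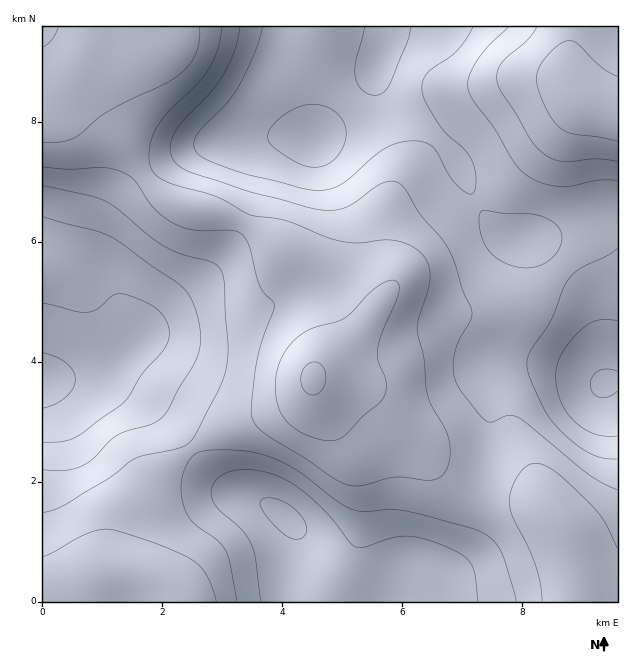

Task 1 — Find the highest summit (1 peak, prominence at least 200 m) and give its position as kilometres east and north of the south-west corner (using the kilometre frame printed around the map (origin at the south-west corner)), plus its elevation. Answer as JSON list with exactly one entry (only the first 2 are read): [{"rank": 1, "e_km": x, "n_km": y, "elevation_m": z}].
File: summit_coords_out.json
[{"rank": 1, "e_km": 4.51, "n_km": 3.74, "elevation_m": 457}]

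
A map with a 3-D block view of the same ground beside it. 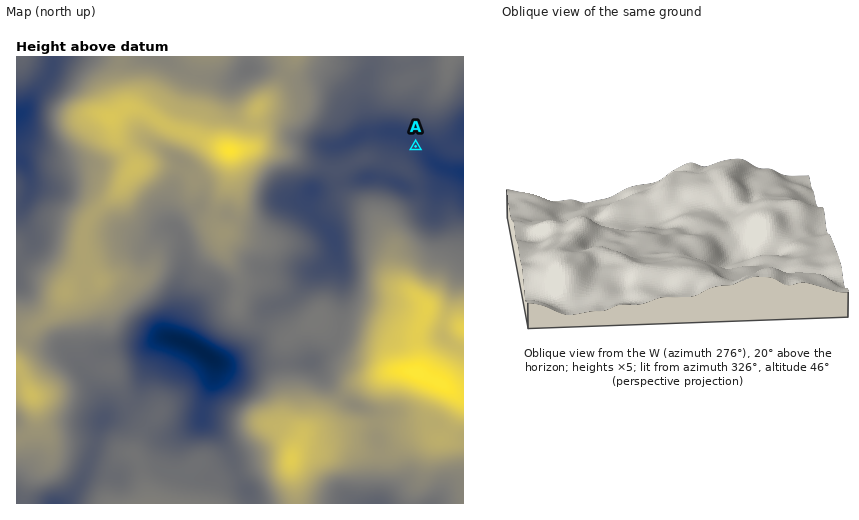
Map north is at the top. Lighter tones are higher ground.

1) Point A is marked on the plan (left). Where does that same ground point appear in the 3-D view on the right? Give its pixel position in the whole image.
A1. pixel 571 212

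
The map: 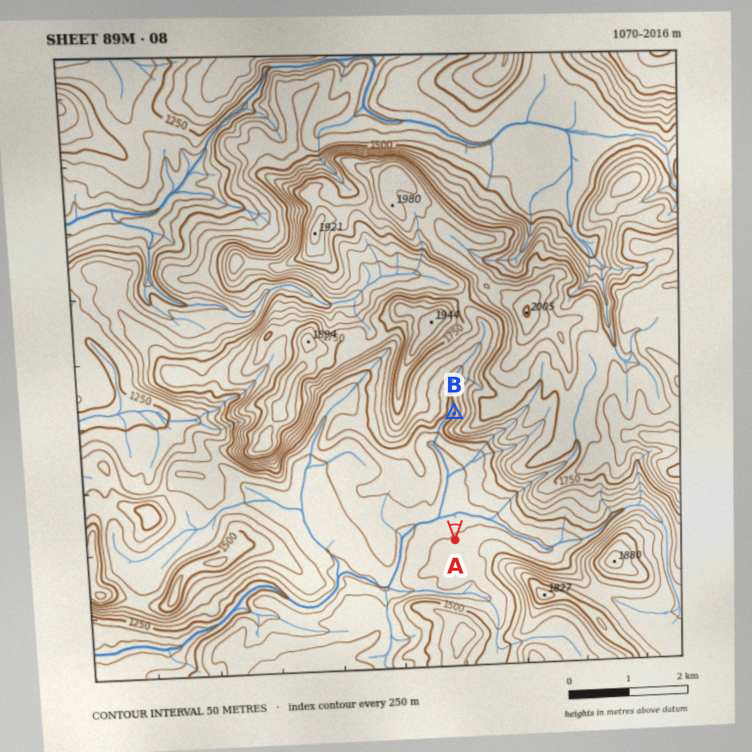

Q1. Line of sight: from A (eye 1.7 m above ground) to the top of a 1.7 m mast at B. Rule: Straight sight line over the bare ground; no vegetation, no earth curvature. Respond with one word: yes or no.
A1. no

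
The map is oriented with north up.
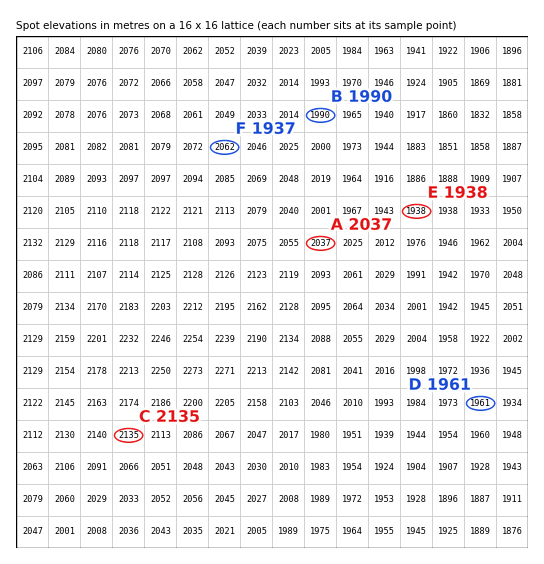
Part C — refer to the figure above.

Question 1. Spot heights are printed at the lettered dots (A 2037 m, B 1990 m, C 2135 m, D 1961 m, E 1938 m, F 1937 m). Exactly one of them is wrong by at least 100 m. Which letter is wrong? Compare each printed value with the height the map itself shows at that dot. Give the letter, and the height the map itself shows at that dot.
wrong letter F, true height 2062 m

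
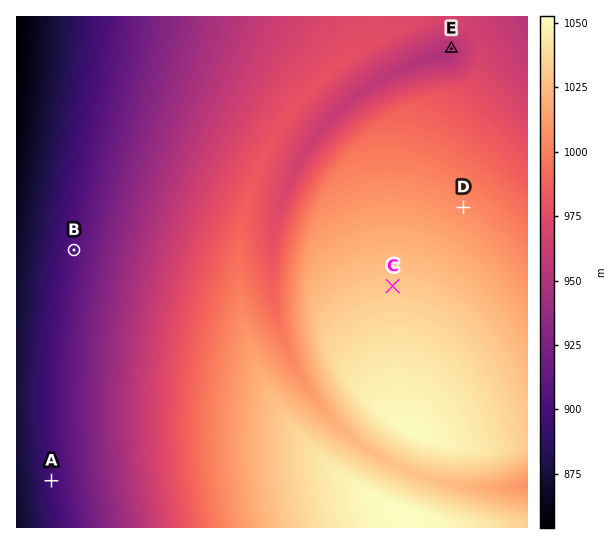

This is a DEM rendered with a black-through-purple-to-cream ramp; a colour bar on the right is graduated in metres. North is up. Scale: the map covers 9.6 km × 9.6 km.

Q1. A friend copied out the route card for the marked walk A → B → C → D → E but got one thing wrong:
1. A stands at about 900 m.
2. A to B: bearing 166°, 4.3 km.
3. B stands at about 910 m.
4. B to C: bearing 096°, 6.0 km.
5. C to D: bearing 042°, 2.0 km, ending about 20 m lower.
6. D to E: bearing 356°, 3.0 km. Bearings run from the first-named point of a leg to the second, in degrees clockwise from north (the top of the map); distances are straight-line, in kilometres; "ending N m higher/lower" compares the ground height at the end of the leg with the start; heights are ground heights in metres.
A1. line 2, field bearing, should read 6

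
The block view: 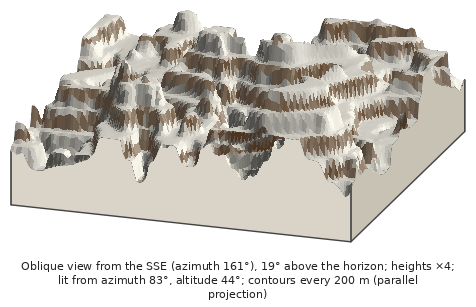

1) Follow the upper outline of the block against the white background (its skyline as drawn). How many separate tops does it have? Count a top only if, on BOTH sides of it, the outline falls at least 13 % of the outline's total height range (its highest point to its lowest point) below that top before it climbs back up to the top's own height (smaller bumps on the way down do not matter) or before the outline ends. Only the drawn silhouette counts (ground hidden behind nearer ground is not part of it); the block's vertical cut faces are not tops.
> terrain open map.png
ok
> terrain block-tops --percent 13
3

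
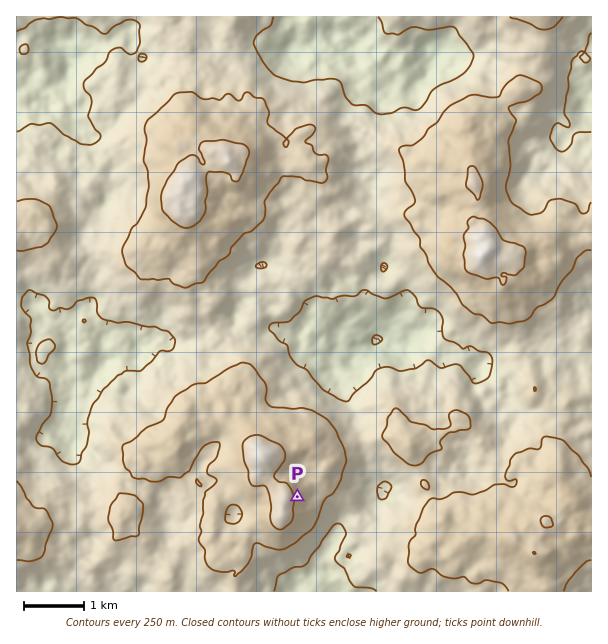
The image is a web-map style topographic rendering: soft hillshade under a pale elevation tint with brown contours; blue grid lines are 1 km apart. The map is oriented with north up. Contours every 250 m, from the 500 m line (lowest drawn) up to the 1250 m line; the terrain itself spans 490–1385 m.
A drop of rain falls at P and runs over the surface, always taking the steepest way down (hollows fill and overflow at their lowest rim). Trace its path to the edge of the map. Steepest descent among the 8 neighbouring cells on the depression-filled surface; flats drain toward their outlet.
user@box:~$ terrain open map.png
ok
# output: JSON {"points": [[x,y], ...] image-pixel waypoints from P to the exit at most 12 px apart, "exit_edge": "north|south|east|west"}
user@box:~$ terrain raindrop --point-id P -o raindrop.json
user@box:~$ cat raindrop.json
{"points": [[297, 497], [309, 497], [321, 498], [333, 510], [338, 522], [336, 533], [332, 545], [323, 557], [327, 569], [326, 581], [332, 591]], "exit_edge": "south"}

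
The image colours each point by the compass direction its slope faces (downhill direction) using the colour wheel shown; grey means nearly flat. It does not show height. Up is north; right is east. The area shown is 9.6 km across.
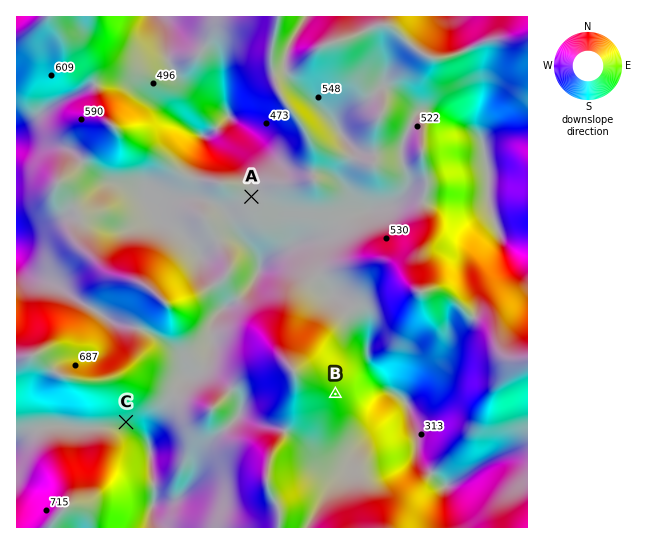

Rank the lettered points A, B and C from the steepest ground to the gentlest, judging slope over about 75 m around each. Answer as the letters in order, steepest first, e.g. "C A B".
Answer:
B C A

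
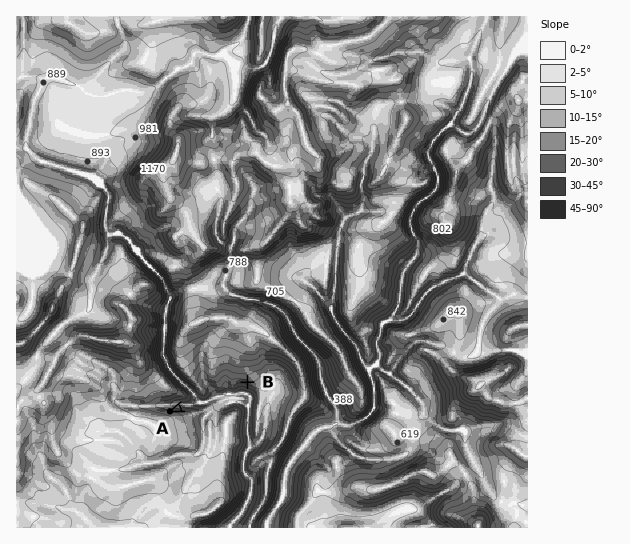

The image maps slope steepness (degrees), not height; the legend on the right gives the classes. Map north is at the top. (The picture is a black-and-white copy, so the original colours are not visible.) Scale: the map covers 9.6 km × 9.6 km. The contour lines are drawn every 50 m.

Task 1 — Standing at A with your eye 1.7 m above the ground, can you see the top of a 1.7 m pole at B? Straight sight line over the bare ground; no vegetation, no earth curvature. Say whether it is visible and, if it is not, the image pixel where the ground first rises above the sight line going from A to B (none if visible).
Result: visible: true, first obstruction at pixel None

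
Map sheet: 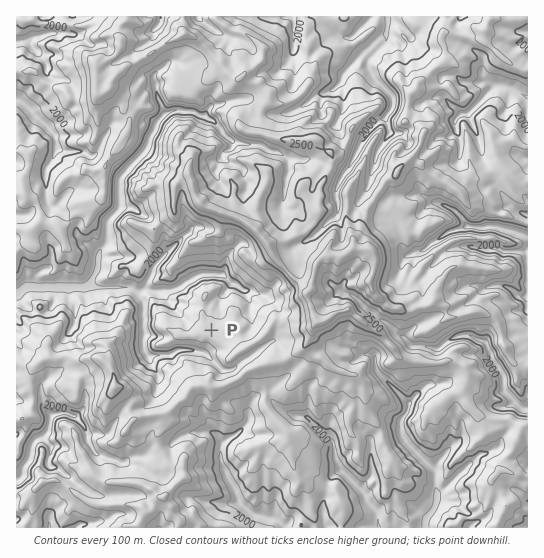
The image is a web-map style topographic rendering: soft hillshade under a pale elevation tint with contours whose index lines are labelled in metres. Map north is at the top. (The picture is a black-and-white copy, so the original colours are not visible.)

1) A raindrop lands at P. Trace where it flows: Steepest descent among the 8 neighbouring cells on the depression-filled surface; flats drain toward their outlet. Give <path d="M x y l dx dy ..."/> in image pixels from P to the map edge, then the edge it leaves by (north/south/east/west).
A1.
<path d="M211 330l0-7 3-2 0-4 5-6 0-9 6-9 6-8 0-3-1 0-9-8-20 0-10 4-2 3-4 1-4 4-10 4-24 0-2-1-4 2-4 0-7-4-35 0-1-1-9 0-2 1-57 0-4 4-5 3"/>
exit: west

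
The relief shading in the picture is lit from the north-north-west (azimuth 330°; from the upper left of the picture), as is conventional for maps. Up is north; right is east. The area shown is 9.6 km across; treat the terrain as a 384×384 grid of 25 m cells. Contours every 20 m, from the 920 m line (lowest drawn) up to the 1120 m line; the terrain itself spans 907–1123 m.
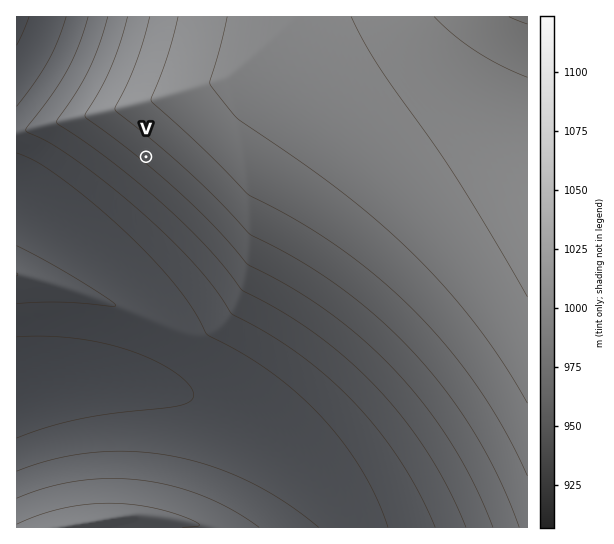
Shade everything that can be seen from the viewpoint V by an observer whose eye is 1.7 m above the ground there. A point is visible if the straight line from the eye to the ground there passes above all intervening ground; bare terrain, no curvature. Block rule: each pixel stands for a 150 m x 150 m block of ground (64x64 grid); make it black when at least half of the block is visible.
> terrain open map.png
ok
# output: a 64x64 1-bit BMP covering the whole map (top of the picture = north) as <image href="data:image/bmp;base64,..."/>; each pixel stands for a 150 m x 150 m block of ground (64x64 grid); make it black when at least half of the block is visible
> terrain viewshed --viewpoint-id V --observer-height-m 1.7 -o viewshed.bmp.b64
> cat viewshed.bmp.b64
<image width="64" height="64" href="data:image/bmp;base64,Qk0+AgAAAAAAAD4AAAAoAAAAQAAAAEAAAAABAAEAAAAAAAACAAATCwAAEwsAAAIAAAAAAAAA////AAAAAAD/gAP/////////////////////////////////////////////////////////Af////////wAf///////8AAP///////AAAD//////4AAAP/////+AAAA//////wAAAD/////8AAAAP/////gAAAA/////8AAAAD/////AAAAAP////4AAAAA/////AAAAAA////wAAAAAAP//+AAAAAAAB//gAAAAAAAAH4AAAAAAAAAAAAAAAAAAAAAAAAAAAAAAA+AAAAAAAAAf8AAAAAAAAH/4AAAAAAAD//gAAAAAAA///AAAAAAAf//8AAAAAAf///4AAAAAP////gAAAAA////+AAAAAD////4AAAAAP////gAAAAA////+AAAAAD////4AAAAAP////gAAAAA////+AAAAAD////4AAAAAP////gAAAAA////+AAAAAD////wAAAAAP///8AAAAAA////gAAAAAD///4AAAAAAP//+AAAAAAA///wAAAAAAD//8AAAAAAAH//gAAAAAAAB/4AAAAAAAAAPAAAAAAAAAAAAAAAAAAAAAAAAAAAAAAAAAAAAAAAAAAAAAAAAAAAAAAAAAAAAAAAAAAAAAAAAAAAAAAAAAAAAAAAAAAAAAAAAAAAAAAAAAAAAAAAAAAAAAAAAAAAAAAAAAAAAAAAAA=="/>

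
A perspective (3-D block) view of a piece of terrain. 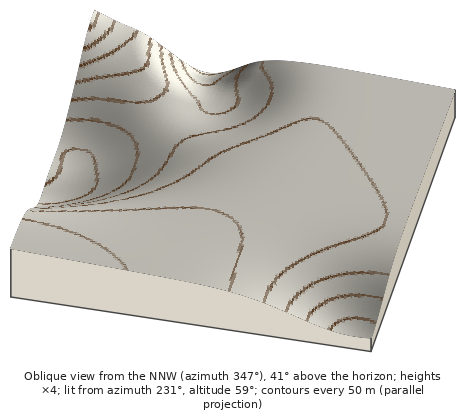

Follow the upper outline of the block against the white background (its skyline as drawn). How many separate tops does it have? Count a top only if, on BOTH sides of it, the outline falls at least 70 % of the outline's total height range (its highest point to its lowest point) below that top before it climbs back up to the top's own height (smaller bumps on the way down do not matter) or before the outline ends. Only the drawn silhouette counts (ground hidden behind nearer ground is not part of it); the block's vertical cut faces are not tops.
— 0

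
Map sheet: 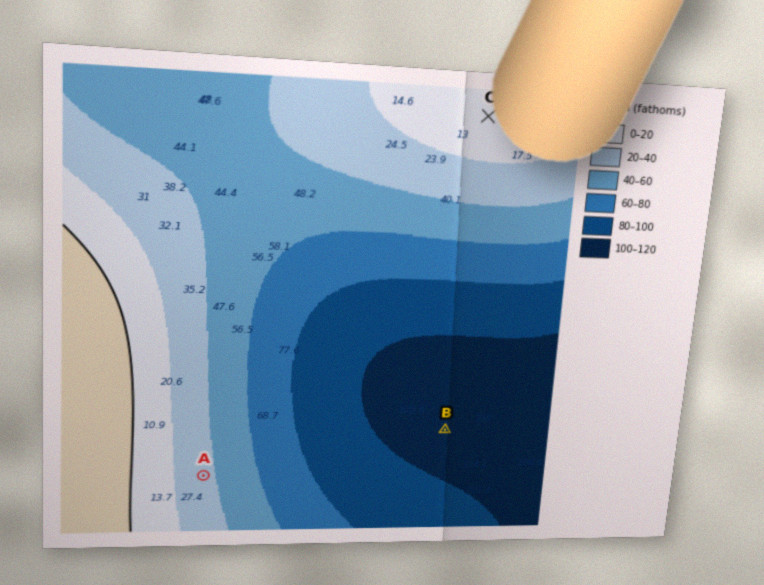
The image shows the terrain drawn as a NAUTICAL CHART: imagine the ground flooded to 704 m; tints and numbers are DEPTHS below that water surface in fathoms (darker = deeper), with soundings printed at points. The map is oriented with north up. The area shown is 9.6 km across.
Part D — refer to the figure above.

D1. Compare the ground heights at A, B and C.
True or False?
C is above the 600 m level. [True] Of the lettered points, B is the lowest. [True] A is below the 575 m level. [False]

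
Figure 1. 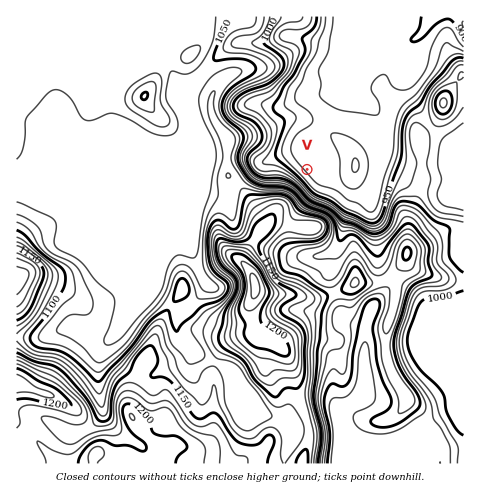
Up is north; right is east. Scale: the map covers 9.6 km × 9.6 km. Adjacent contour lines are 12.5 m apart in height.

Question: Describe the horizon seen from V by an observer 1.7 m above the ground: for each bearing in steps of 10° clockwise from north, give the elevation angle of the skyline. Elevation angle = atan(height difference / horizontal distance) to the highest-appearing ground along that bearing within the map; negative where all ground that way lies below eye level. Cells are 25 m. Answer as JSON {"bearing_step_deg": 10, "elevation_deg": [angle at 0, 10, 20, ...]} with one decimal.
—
{"bearing_step_deg": 10, "elevation_deg": [0.8, -0.1, -0.1, -0.0, 0.1, 0.2, 1.3, 1.3, 1.3, 1.3, 1.4, 2.2, 3.1, 3.7, 3.3, 4.8, 8.5, 10.1, 10.5, 11.0, 12.5, 13.6, 13.6, 12.1, 9.7, 7.5, 6.2, 5.6, 5.2, 5.2, 4.4, 3.4, 3.2, 3.1, 2.7, 1.5]}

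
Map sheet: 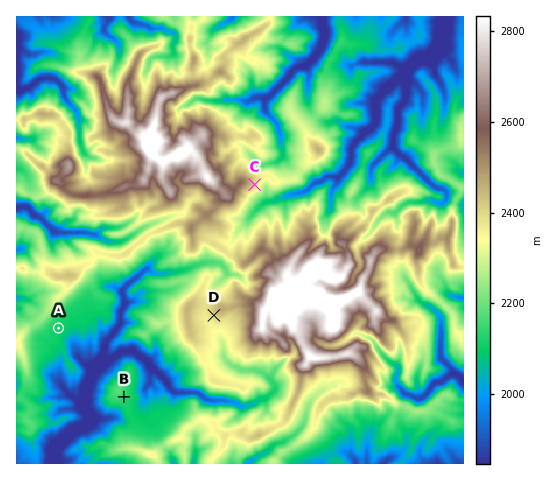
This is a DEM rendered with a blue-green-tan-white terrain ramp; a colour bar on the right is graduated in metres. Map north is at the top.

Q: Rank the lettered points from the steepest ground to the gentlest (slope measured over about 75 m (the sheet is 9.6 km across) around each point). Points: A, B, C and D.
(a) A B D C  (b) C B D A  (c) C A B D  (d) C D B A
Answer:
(d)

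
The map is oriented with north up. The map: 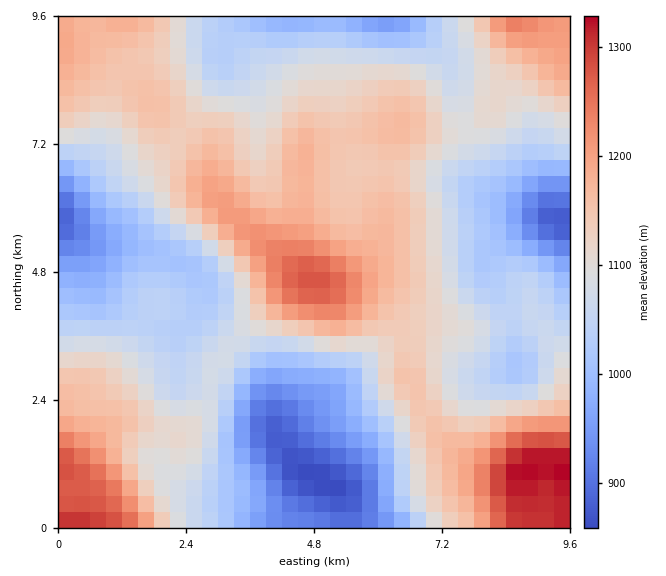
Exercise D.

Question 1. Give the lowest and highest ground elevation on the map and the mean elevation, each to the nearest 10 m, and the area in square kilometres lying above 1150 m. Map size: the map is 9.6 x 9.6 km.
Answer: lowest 860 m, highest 1330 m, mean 1090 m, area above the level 25.2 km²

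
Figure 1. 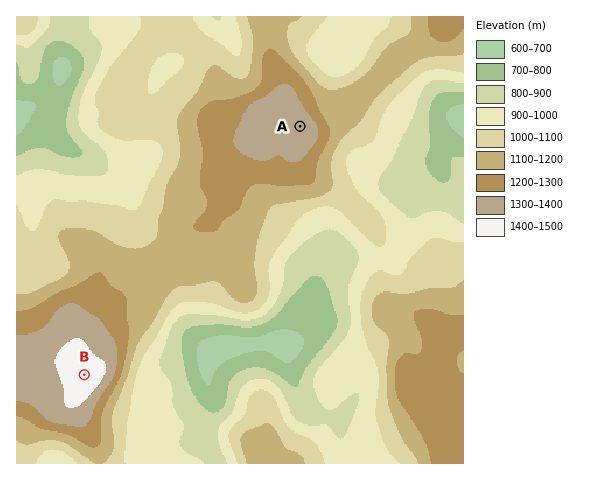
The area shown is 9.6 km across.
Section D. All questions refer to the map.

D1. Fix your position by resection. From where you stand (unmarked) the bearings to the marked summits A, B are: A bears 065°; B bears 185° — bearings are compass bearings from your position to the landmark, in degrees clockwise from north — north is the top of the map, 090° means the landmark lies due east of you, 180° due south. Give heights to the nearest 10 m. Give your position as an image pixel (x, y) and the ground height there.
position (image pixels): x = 98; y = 221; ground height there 1070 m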